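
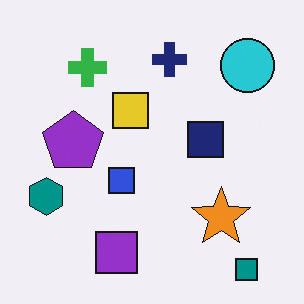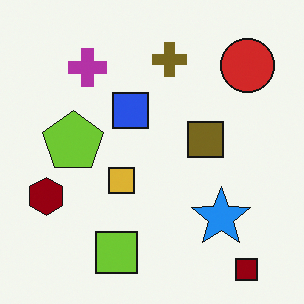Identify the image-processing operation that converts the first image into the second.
The image was hue-shifted through roughly half the color wheel.

Every shape's color has rotated by the same amount around the hue wheel — a uniform hue shift.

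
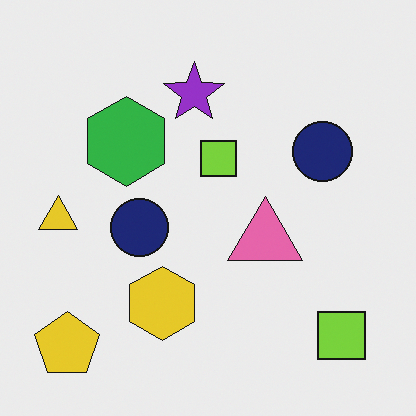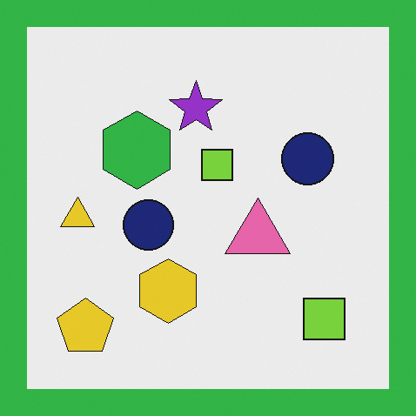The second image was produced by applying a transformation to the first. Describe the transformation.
Framed with a green border.

A solid green frame runs around the edge of the second image, with the content slightly shrunk inside it.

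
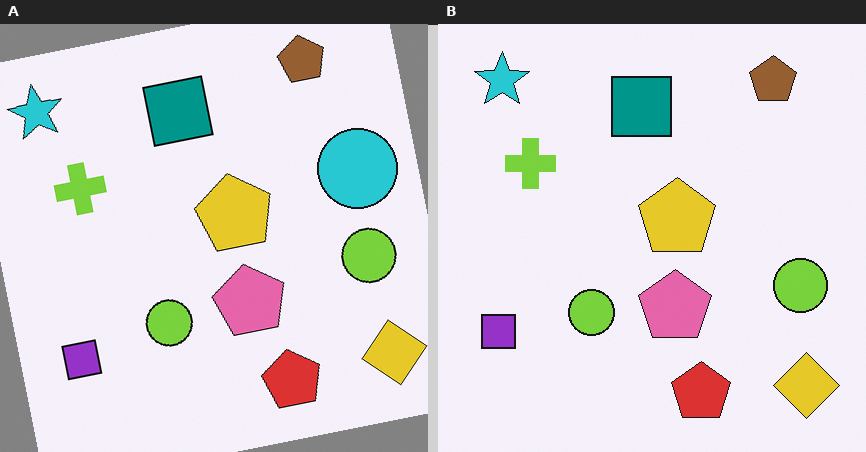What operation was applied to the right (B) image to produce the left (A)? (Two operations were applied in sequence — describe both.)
This is the original image rotated counter-clockwise by a slight angle, then overlaid with an additional cyan circle.

Every shape is tilted by the same angle and the image corners show triangular fill wedges — a whole-image rotation by a non-right angle. A cyan circle appears in the left (A) image that is absent from the right (B).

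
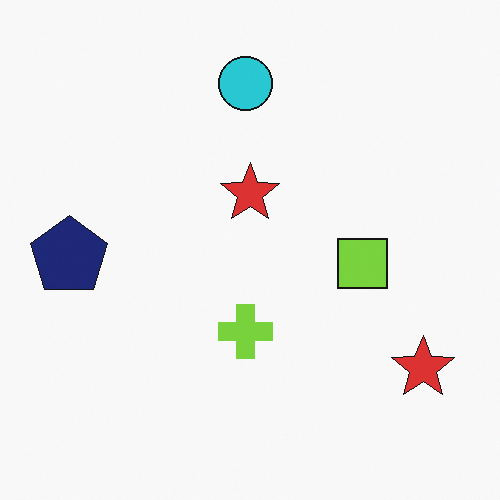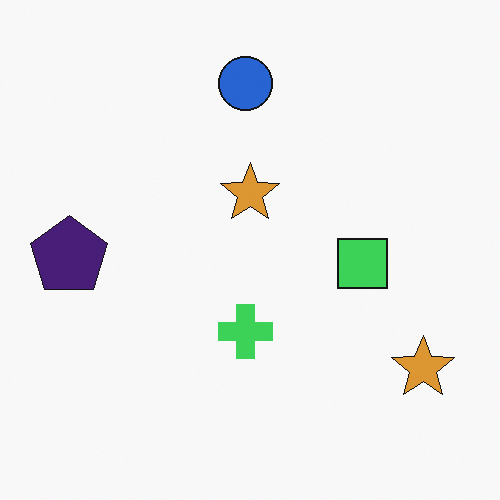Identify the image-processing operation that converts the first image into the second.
Hue-shifted by a small amount.

Every shape's color has rotated by the same amount around the hue wheel — a uniform hue shift.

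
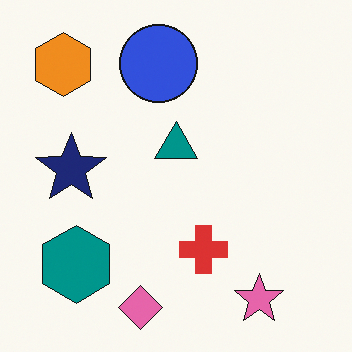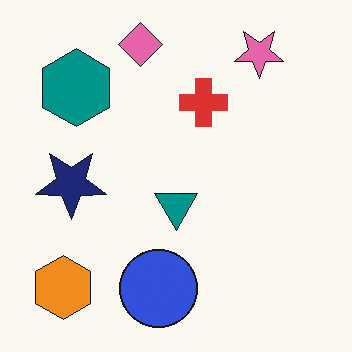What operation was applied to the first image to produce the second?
The transformation is: flipped vertically (top ↔ bottom).

The pink diamond is in the bottom of the first image and the top of the second — shapes on opposite sides of the horizontal midline have swapped in a mirror flip.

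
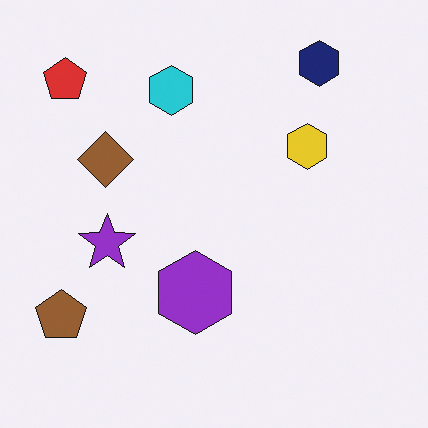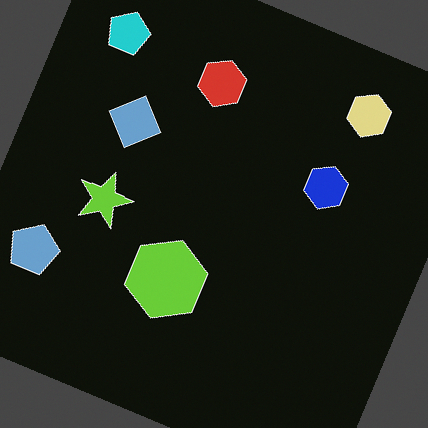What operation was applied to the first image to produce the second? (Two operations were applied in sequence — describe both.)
It was color-inverted (negative), then rotated clockwise by a moderate amount.

The light background has become dark and every shape's color is its complement — a photographic negative. Every shape is tilted by the same angle and the image corners show triangular fill wedges — a whole-image rotation by a non-right angle.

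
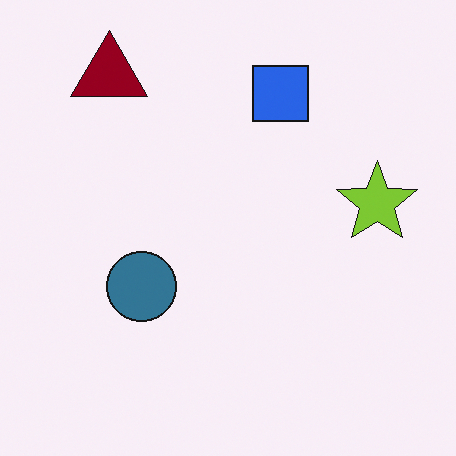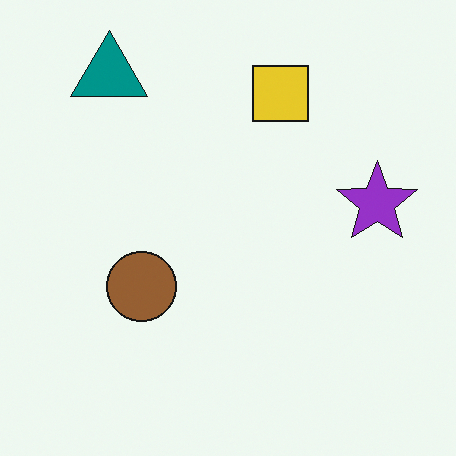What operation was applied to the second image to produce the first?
Hue-shifted by a large amount.

Every shape's color has rotated by the same amount around the hue wheel — a uniform hue shift.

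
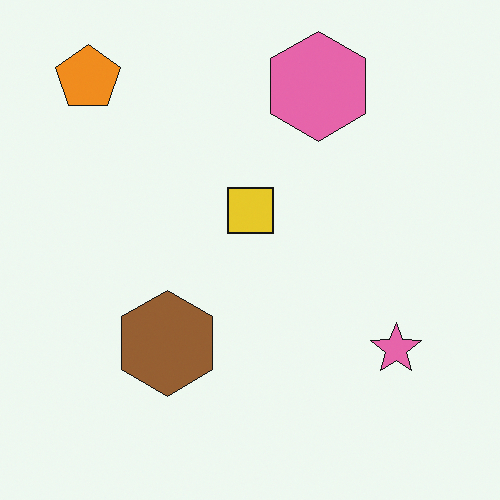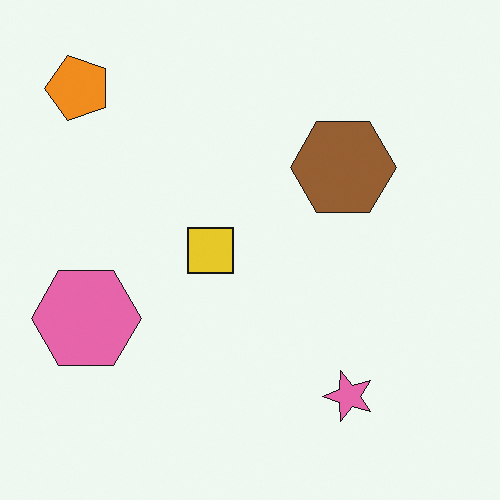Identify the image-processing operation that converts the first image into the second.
This is the original image transposed (reflected across the top-left ↔ bottom-right diagonal).

Shapes have swapped their row and column positions — what was in the top-right is now in the bottom-left — a diagonal reflection.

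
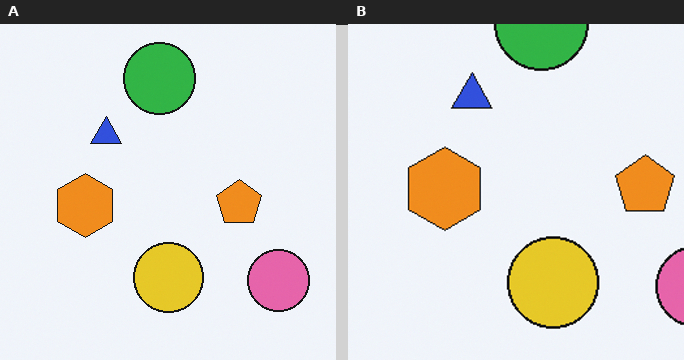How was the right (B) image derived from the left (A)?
The image was cropped slightly and scaled back up.

The visible shapes are larger and the field of view is narrower; shapes near the original edges may be partly or wholly outside the frame — a crop-and-rescale.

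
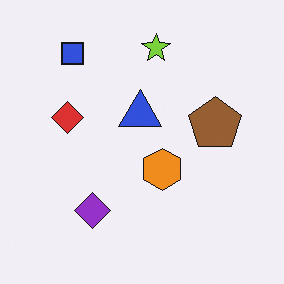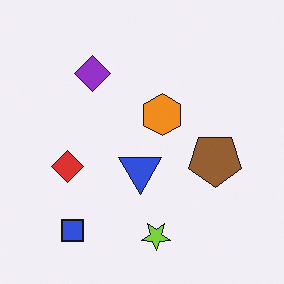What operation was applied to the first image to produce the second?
It was flipped vertically (top ↔ bottom).

The lime star is in the top of the first image and the bottom of the second — shapes on opposite sides of the horizontal midline have swapped in a mirror flip.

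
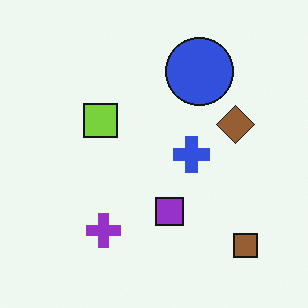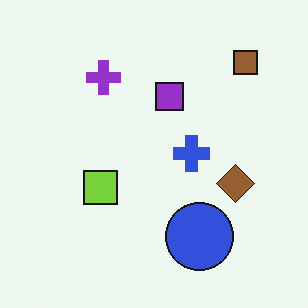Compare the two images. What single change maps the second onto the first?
Flipped vertically (top ↔ bottom).

The brown square is in the top-right of the second image and the bottom-right of the first — shapes on opposite sides of the horizontal midline have swapped in a mirror flip.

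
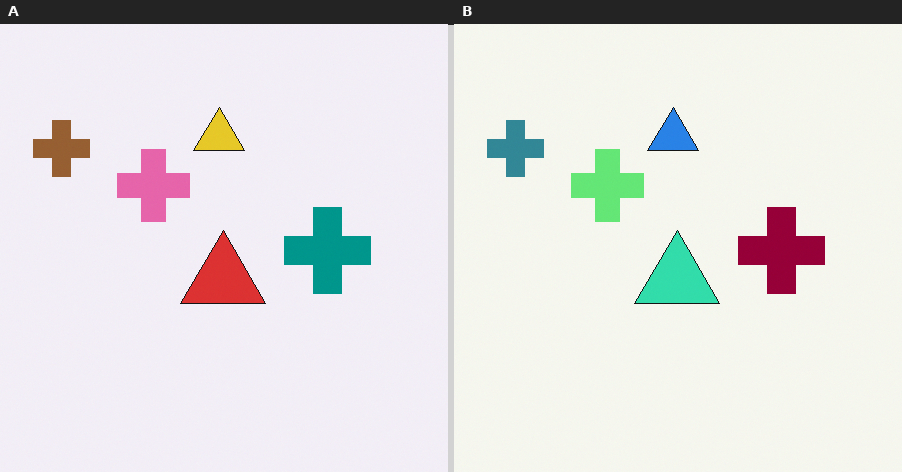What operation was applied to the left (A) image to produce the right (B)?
The transformation is: hue-shifted by a large amount.

Every shape's color has rotated by the same amount around the hue wheel — a uniform hue shift.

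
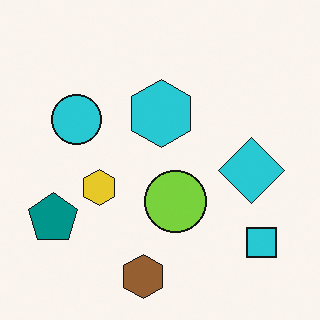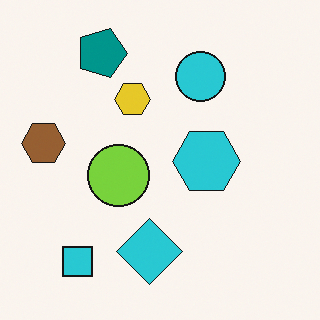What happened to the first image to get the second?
Rotated 90° clockwise.

The cyan square sits in the bottom-right of the first image and the bottom-left of the second — consistent with a whole-image 90° clockwise rotation.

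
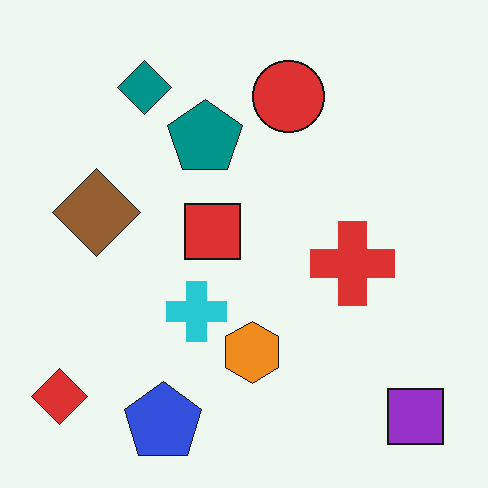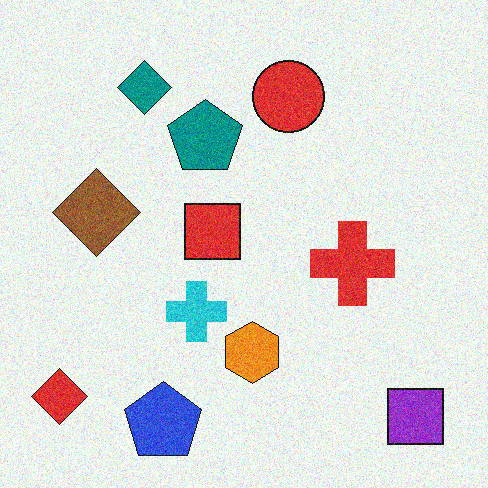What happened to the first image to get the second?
The second image is the first degraded with visible gaussian noise.

Random speckle covers the whole image, including the flat background.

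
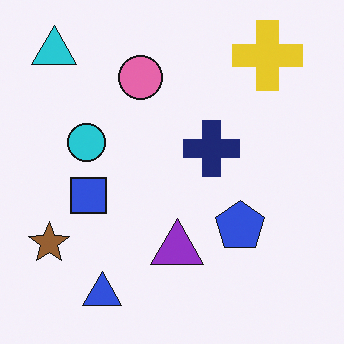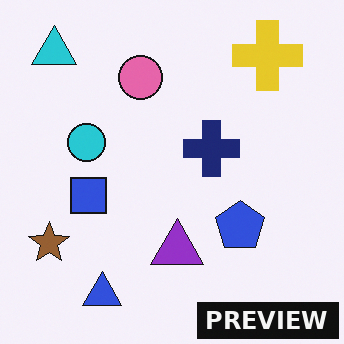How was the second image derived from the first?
The second image is the first watermarked with the text "PREVIEW" in the lower-right corner.

A dark label reading "PREVIEW" appears in the lower-right corner.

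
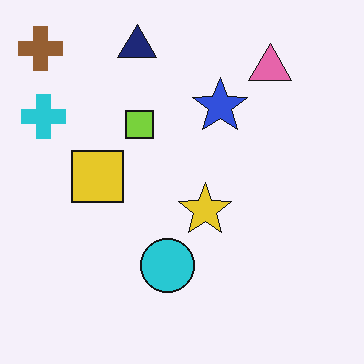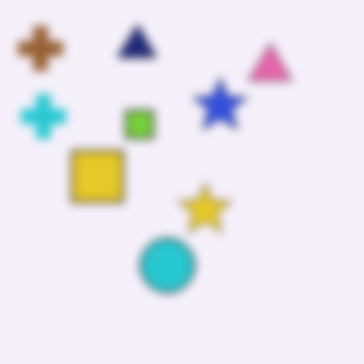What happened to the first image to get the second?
It was moderately blurred.

Shape edges and outlines are uniformly softened across the whole image.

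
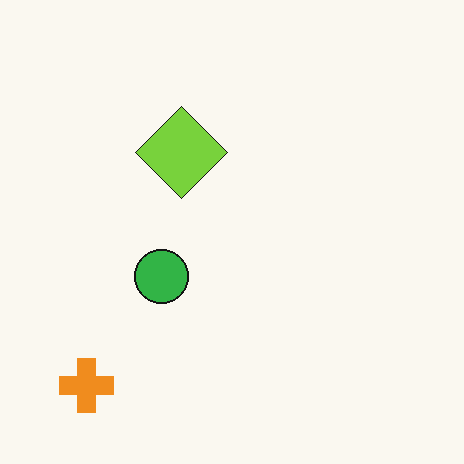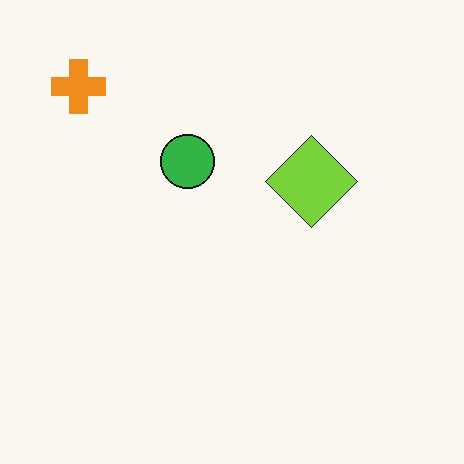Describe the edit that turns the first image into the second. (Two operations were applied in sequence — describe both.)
The image was JPEG-compressed with visible artifacts, then rotated 90° clockwise.

Blocky 8×8 compression artifacts appear around shape edges and the flat background shows ringing — characteristic JPEG degradation. The orange cross sits in the bottom-left of the first image and the top-left of the second — consistent with a whole-image 90° clockwise rotation.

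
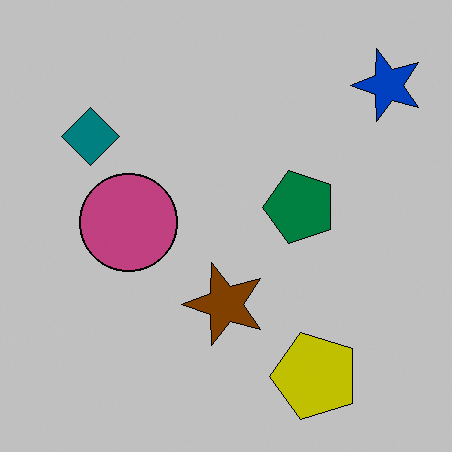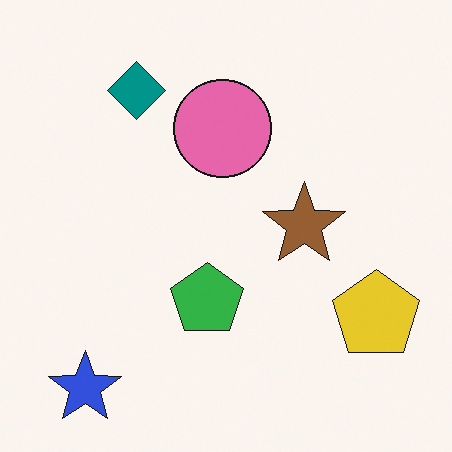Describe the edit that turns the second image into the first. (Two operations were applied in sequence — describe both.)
This is the original image heavily posterized to just a handful of flat colors, then transposed (reflected across the top-left ↔ bottom-right diagonal).

Each flat color has snapped to a coarser quantized level — most visibly, the near-white background has dropped to a flat grey. Shapes have swapped their row and column positions — what was in the top-right is now in the bottom-left — a diagonal reflection.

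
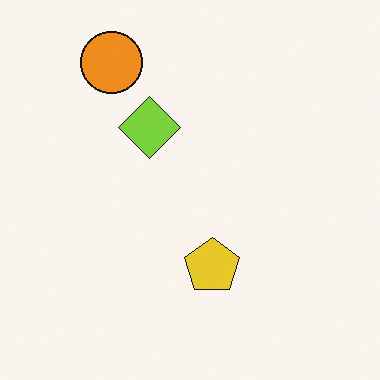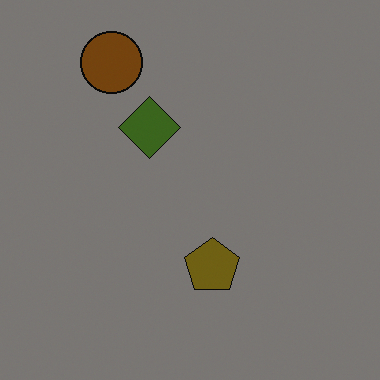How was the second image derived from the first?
It was substantially darkened.

Every pixel — background and shapes alike — is uniformly darkened.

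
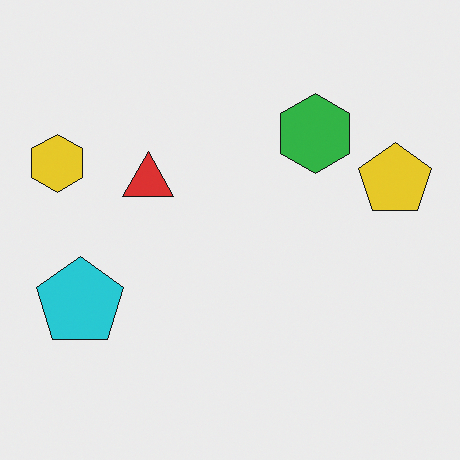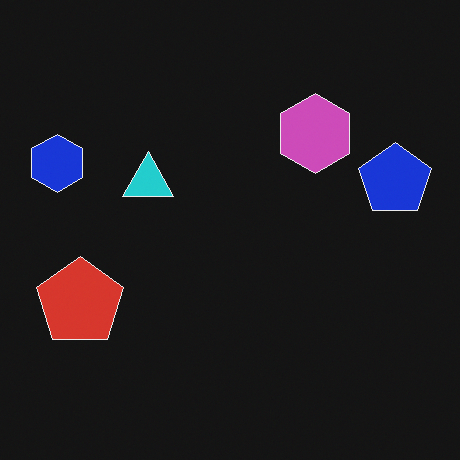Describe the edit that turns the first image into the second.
The second image is the first color-inverted (negative).

The light background has become dark and every shape's color is its complement — a photographic negative.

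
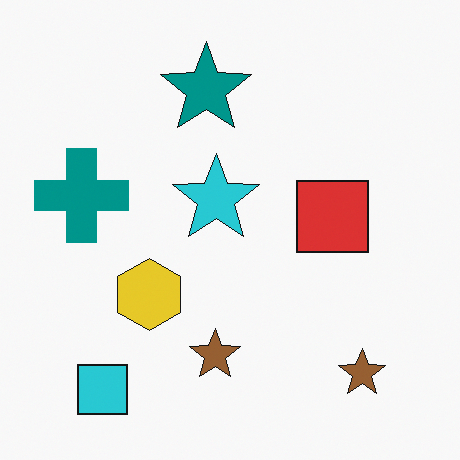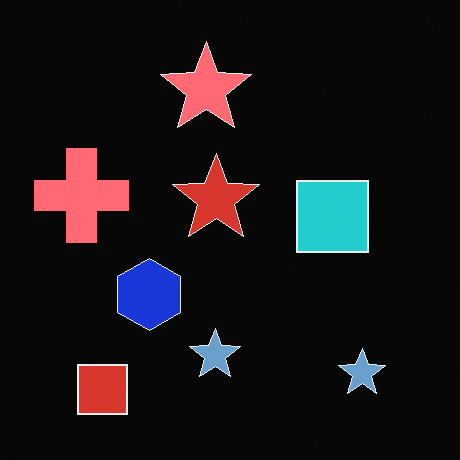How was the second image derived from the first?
The second image is the first color-inverted (negative).

The light background has become dark and every shape's color is its complement — a photographic negative.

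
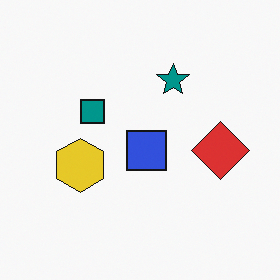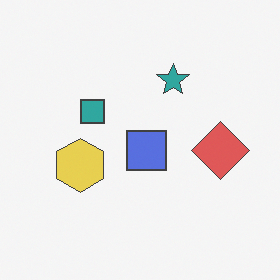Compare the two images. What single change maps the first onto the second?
It was given slightly reduced contrast.

Tones are pushed toward mid-grey across the whole image — a global contrast change.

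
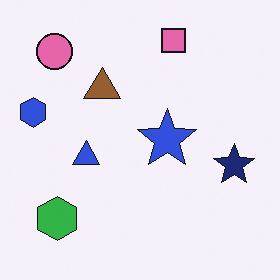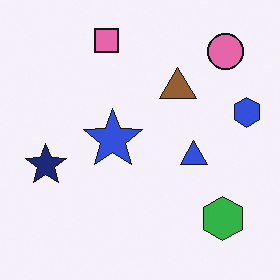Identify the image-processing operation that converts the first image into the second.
This is the original image flipped horizontally (left ↔ right).

The blue hexagon is in the left of the first image and the right of the second — shapes on opposite sides of the vertical midline have swapped in a mirror flip.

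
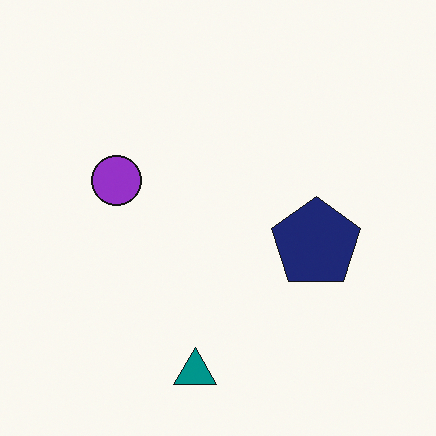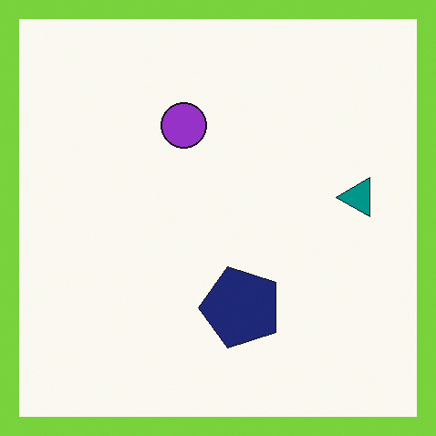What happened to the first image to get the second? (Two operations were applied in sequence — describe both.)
The image was transposed (reflected across the top-left ↔ bottom-right diagonal), then framed with a lime border.

Shapes have swapped their row and column positions — what was in the top-right is now in the bottom-left — a diagonal reflection. A solid lime frame runs around the edge of the second image, with the content slightly shrunk inside it.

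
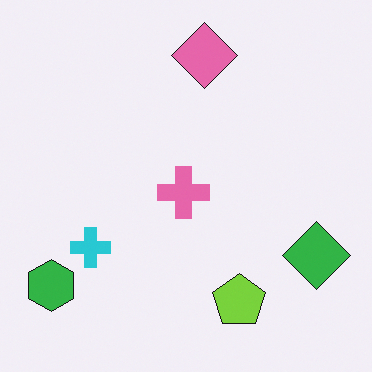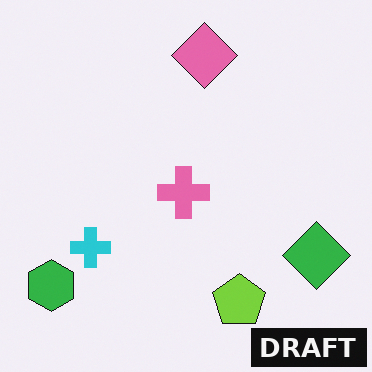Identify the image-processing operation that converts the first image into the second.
Watermarked with the text "DRAFT" in the lower-right corner.

A dark label reading "DRAFT" appears in the lower-right corner.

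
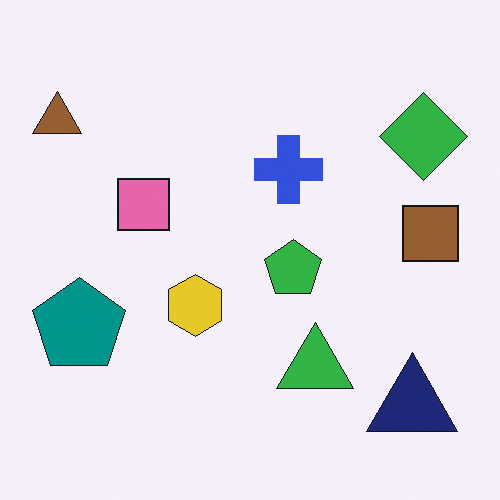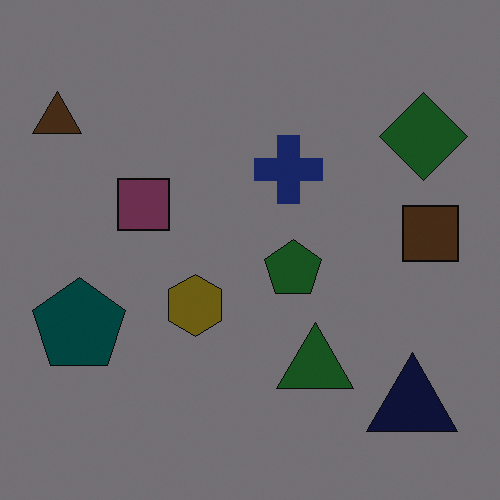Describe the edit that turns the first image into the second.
The transformation is: substantially darkened.

Every pixel — background and shapes alike — is uniformly darkened.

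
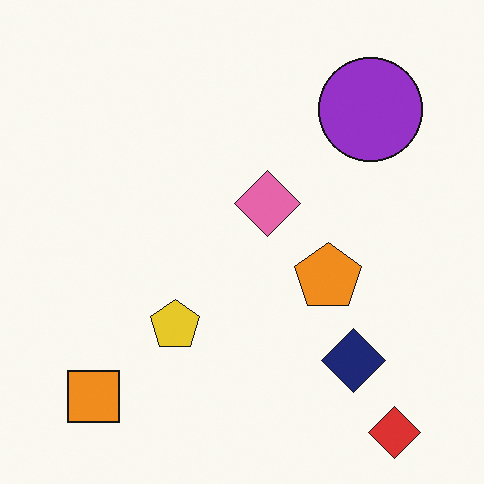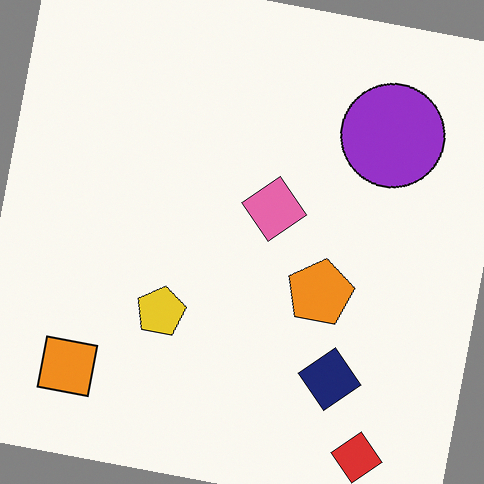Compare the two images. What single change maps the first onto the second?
Rotated clockwise by a slight angle.

Every shape is tilted by the same angle and the image corners show triangular fill wedges — a whole-image rotation by a non-right angle.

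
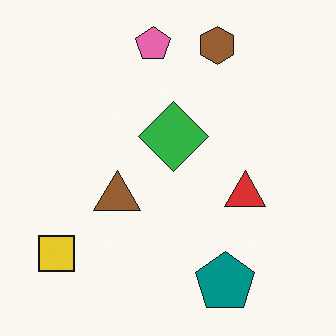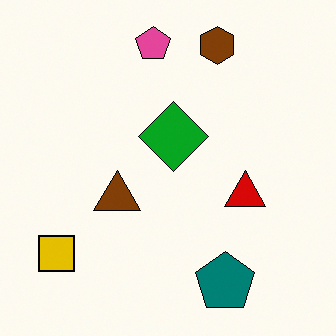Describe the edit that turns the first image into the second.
This is the original image given slightly increased contrast.

Tones are pushed away from mid-grey across the whole image — a global contrast change.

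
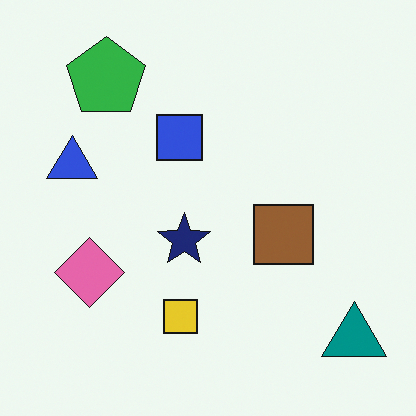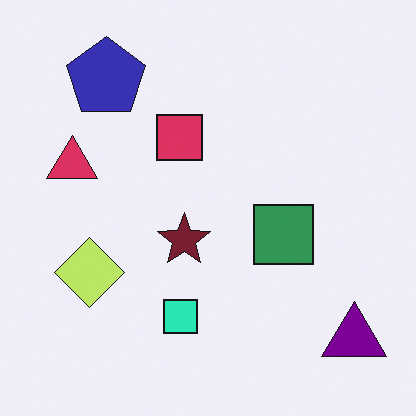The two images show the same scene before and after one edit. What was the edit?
Hue-shifted through roughly a third of the color wheel.

Every shape's color has rotated by the same amount around the hue wheel — a uniform hue shift.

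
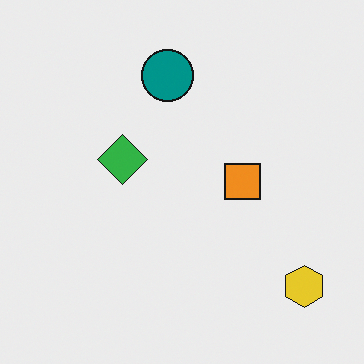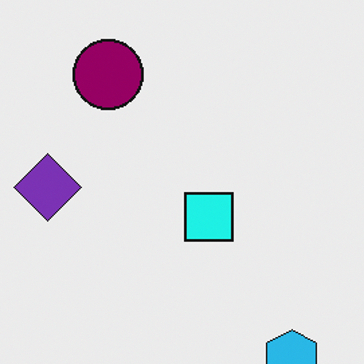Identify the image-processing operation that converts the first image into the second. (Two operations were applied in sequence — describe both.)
The image was cropped to a modestly smaller region and rescaled, then hue-shifted noticeably.

The visible shapes are larger and the field of view is narrower; shapes near the original edges may be partly or wholly outside the frame — a crop-and-rescale. Every shape's color has rotated by the same amount around the hue wheel — a uniform hue shift.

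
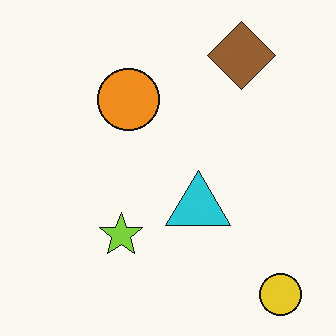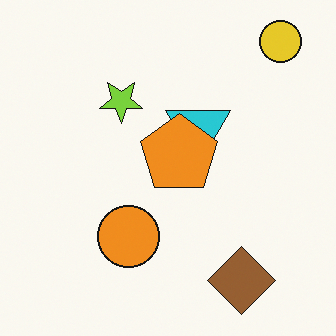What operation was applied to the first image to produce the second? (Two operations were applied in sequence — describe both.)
This is the original image flipped vertically (top ↔ bottom), then overlaid with an additional orange pentagon.

The yellow circle is in the bottom-right of the first image and the top-right of the second — shapes on opposite sides of the horizontal midline have swapped in a mirror flip. An orange pentagon appears in the second image that is absent from the first.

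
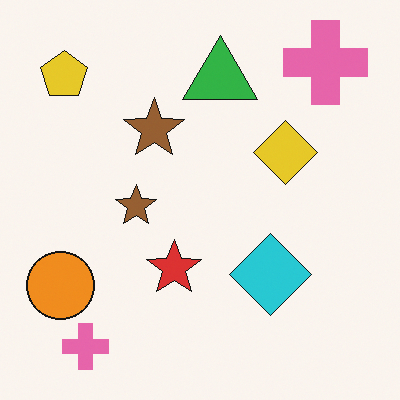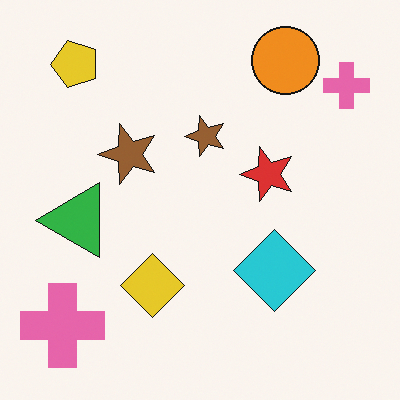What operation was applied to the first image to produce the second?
This is the original image transposed (reflected across the top-left ↔ bottom-right diagonal).

Shapes have swapped their row and column positions — what was in the top-right is now in the bottom-left — a diagonal reflection.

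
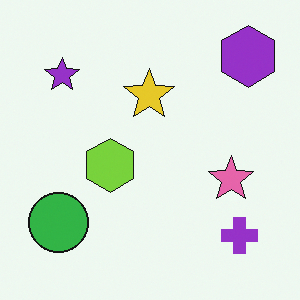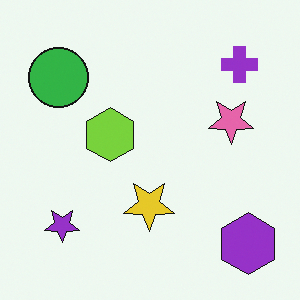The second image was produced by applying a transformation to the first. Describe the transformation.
The second image is the first flipped vertically (top ↔ bottom).

The purple hexagon is in the top-right of the first image and the bottom-right of the second — shapes on opposite sides of the horizontal midline have swapped in a mirror flip.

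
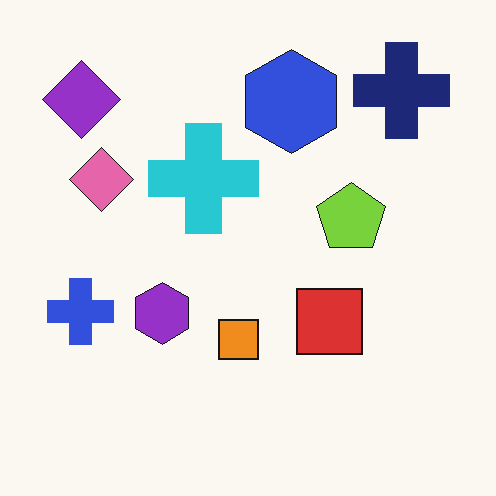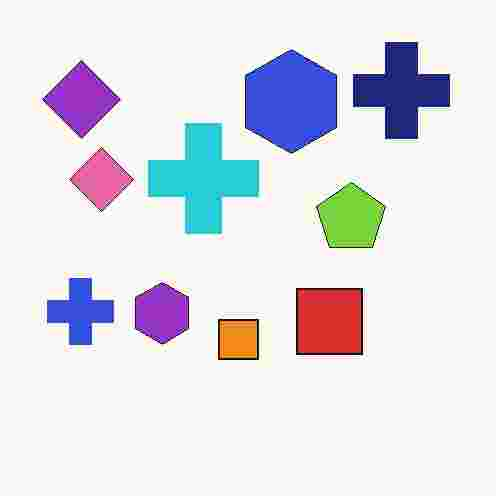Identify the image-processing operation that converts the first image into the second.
The image was degraded with heavy JPEG compression.

Blocky 8×8 compression artifacts appear around shape edges and the flat background shows ringing — characteristic JPEG degradation.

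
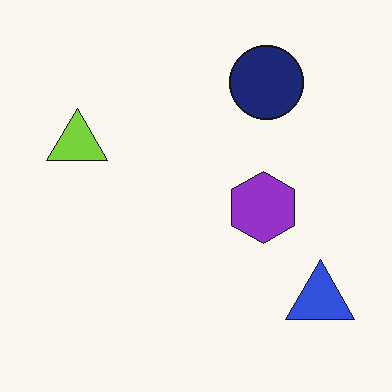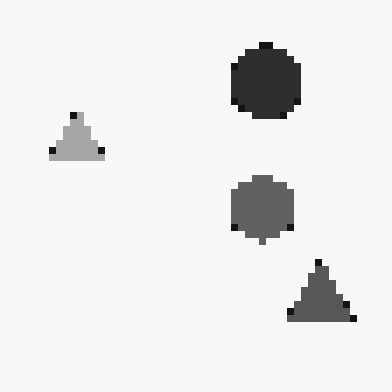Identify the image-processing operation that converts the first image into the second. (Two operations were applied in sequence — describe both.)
The image was moderately pixelated, then converted to grayscale.

Shapes are reduced to large square blocks; fine edges and outlines are lost — a downscale-then-upscale (mosaic) effect. All color is removed — every shape is now a shade of grey.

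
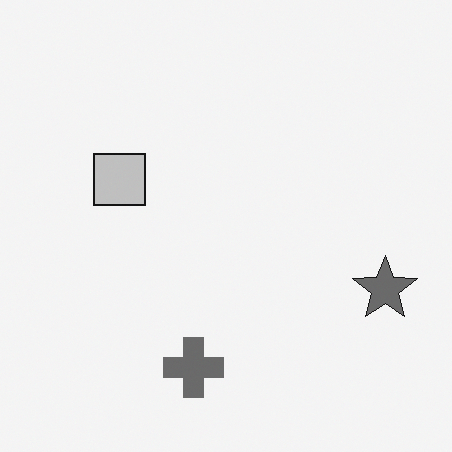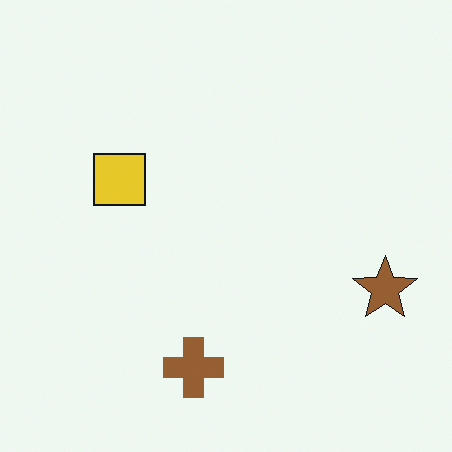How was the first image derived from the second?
The transformation is: converted to grayscale.

All color is removed — every shape is now a shade of grey.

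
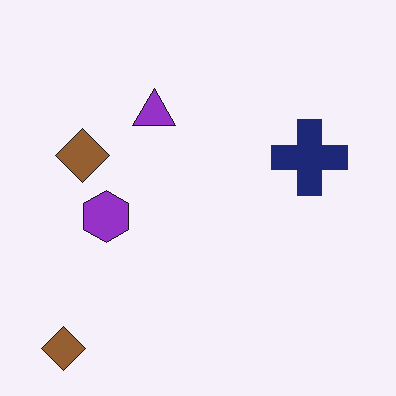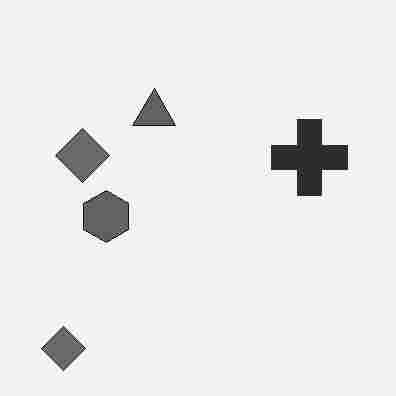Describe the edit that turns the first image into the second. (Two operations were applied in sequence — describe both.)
The image was converted to grayscale, then degraded with heavy JPEG compression.

All color is removed — every shape is now a shade of grey. Blocky 8×8 compression artifacts appear around shape edges and the flat background shows ringing — characteristic JPEG degradation.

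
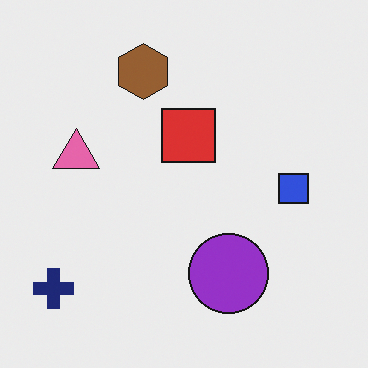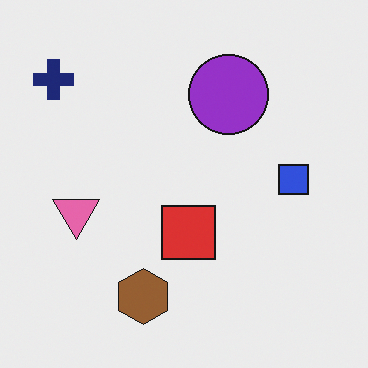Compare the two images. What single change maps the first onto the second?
It was flipped vertically (top ↔ bottom).

The brown hexagon is in the top of the first image and the bottom of the second — shapes on opposite sides of the horizontal midline have swapped in a mirror flip.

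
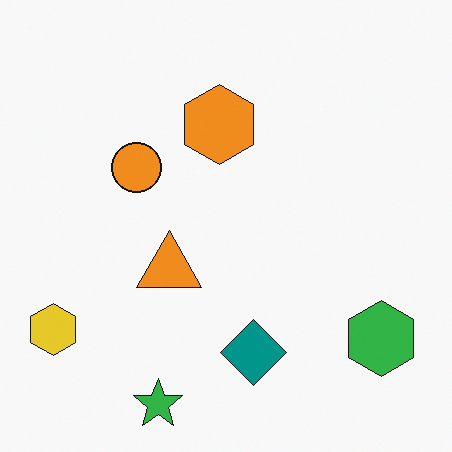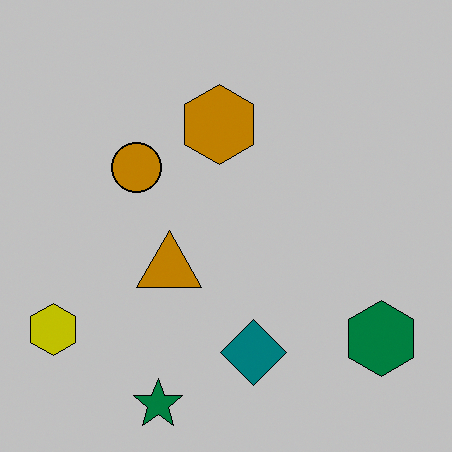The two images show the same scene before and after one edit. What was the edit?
It was heavily posterized to just a handful of flat colors.

Each flat color has snapped to a coarser quantized level — most visibly, the near-white background has dropped to a flat grey.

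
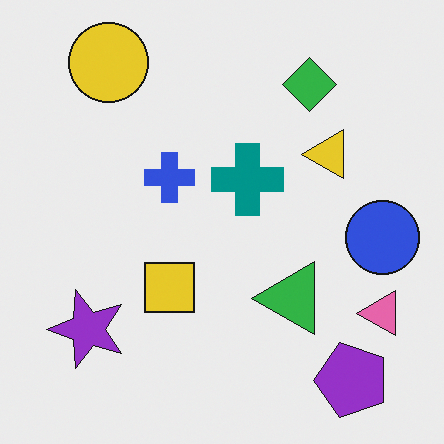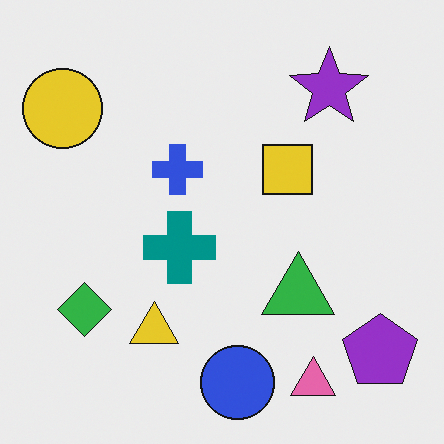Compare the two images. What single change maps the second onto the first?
The first image is the second transposed (reflected across the top-left ↔ bottom-right diagonal).

Shapes have swapped their row and column positions — what was in the top-right is now in the bottom-left — a diagonal reflection.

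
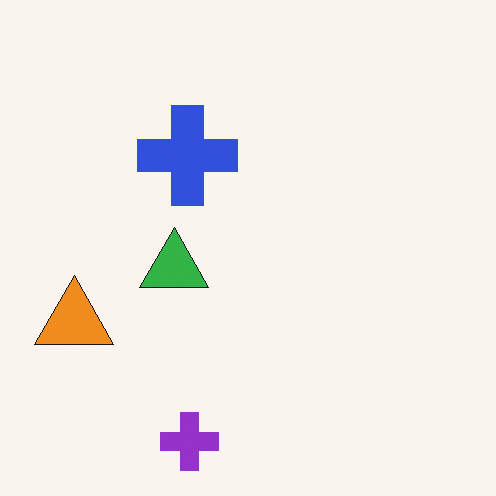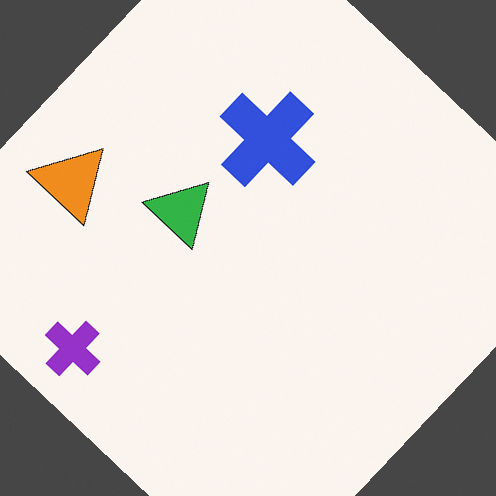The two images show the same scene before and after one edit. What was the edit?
The transformation is: rotated clockwise by a large amount — several tens of degrees.

Every shape is tilted by the same angle and the image corners show triangular fill wedges — a whole-image rotation by a non-right angle.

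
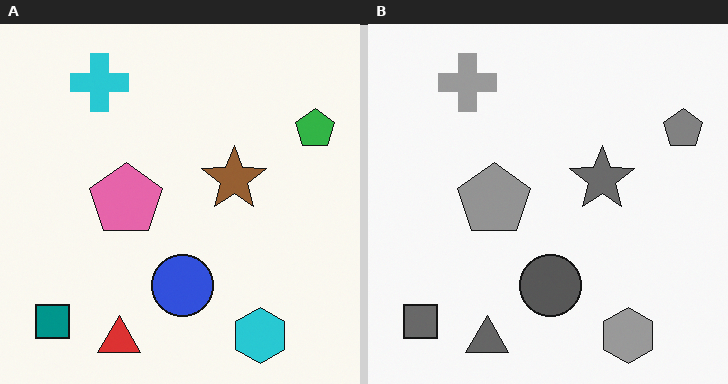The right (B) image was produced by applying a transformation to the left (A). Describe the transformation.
The image was converted to grayscale.

All color is removed — every shape is now a shade of grey.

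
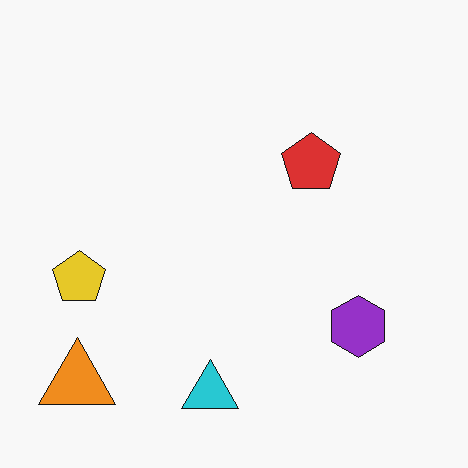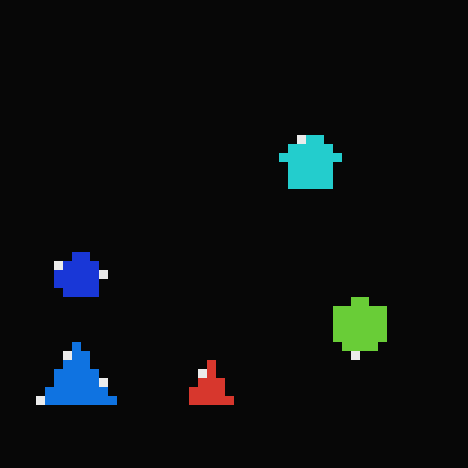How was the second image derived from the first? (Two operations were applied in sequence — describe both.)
Color-inverted (negative), then heavily pixelated into large blocks.

The light background has become dark and every shape's color is its complement — a photographic negative. Shapes are reduced to large square blocks; fine edges and outlines are lost — a downscale-then-upscale (mosaic) effect.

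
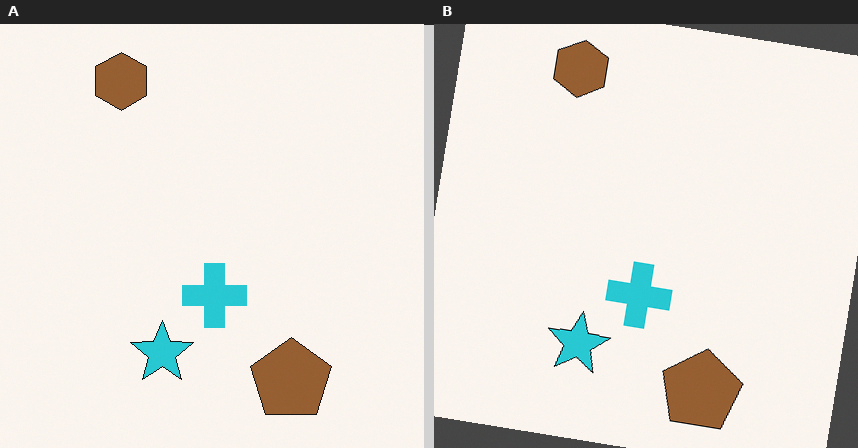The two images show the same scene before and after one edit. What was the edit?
The image was rotated clockwise by a small amount.

Every shape is tilted by the same angle and the image corners show triangular fill wedges — a whole-image rotation by a non-right angle.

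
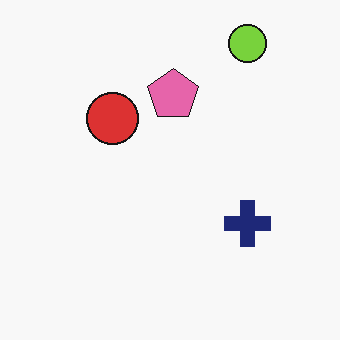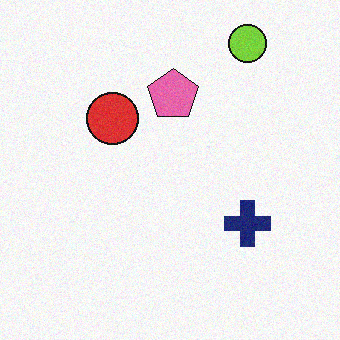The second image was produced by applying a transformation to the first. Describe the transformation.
The second image is the first degraded with a light layer of grain.

Random speckle covers the whole image, including the flat background.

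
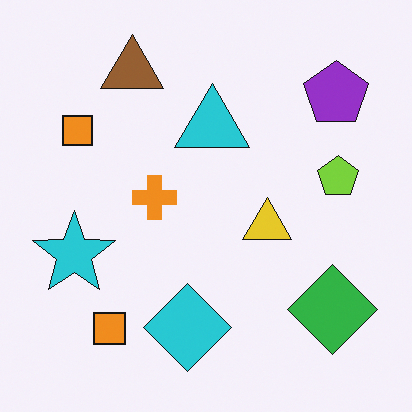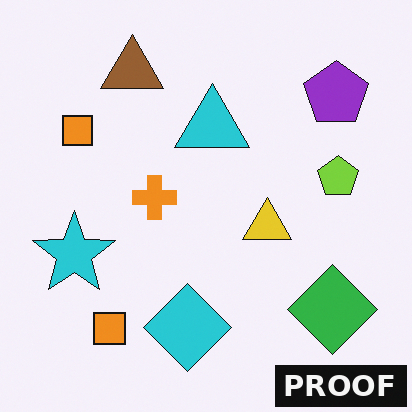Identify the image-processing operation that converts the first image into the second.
The second image is the first watermarked with the text "PROOF" in the lower-right corner.

A dark label reading "PROOF" appears in the lower-right corner.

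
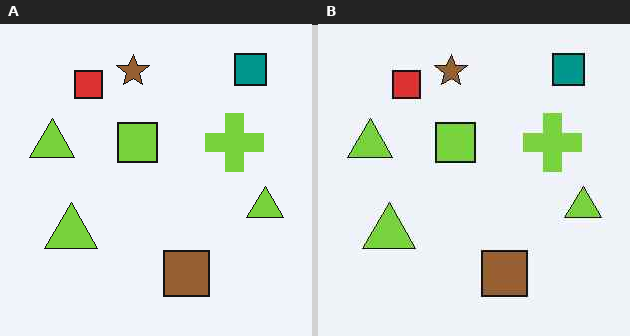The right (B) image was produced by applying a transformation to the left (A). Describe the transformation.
It was given moderate JPEG compression.

Blocky 8×8 compression artifacts appear around shape edges and the flat background shows ringing — characteristic JPEG degradation.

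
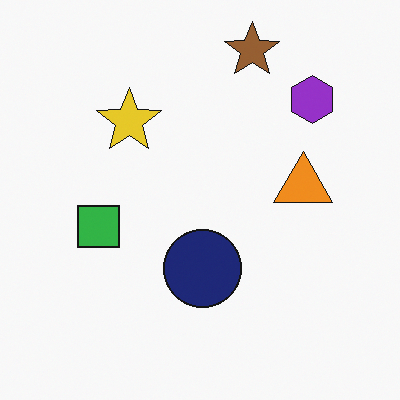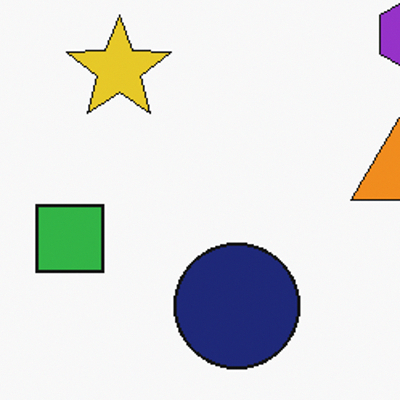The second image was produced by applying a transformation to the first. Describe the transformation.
This is the original image cropped to a modestly smaller region and rescaled.

The visible shapes are larger and the field of view is narrower; shapes near the original edges may be partly or wholly outside the frame — a crop-and-rescale.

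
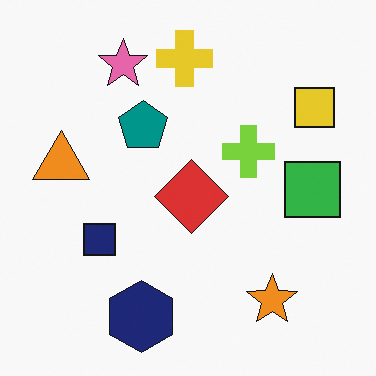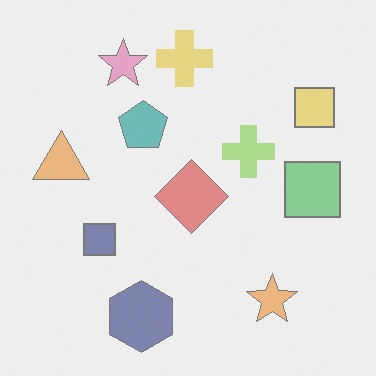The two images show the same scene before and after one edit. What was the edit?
This is the original image given much lower contrast.

Tones are pushed toward mid-grey across the whole image — a global contrast change.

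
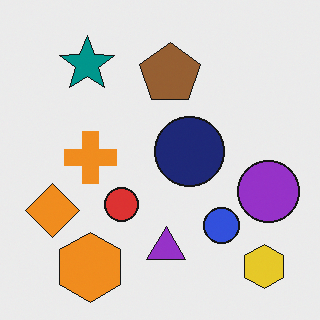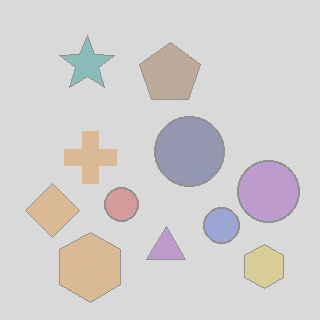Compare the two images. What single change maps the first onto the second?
Given much lower contrast.

Tones are pushed toward mid-grey across the whole image — a global contrast change.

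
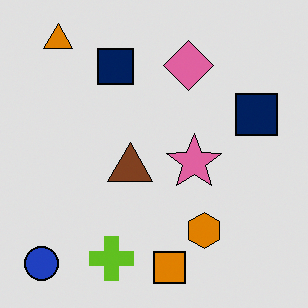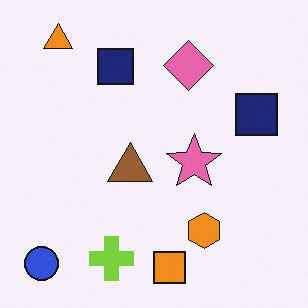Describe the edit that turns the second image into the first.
The transformation is: moderately posterized.

Each flat color has snapped to a coarser quantized level — most visibly, the near-white background has dropped to a flat grey.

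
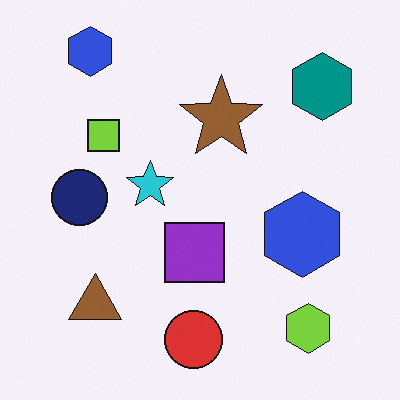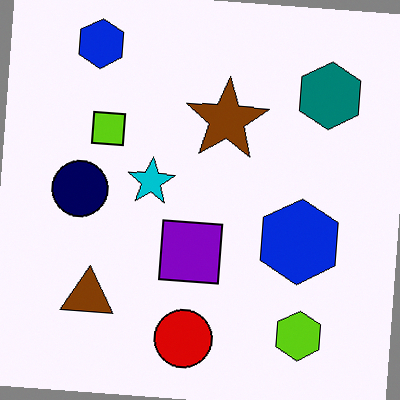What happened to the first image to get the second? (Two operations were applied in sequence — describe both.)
The image was given slightly increased contrast, then rotated clockwise by a few degrees.

Tones are pushed away from mid-grey across the whole image — a global contrast change. Every shape is tilted by the same angle and the image corners show triangular fill wedges — a whole-image rotation by a non-right angle.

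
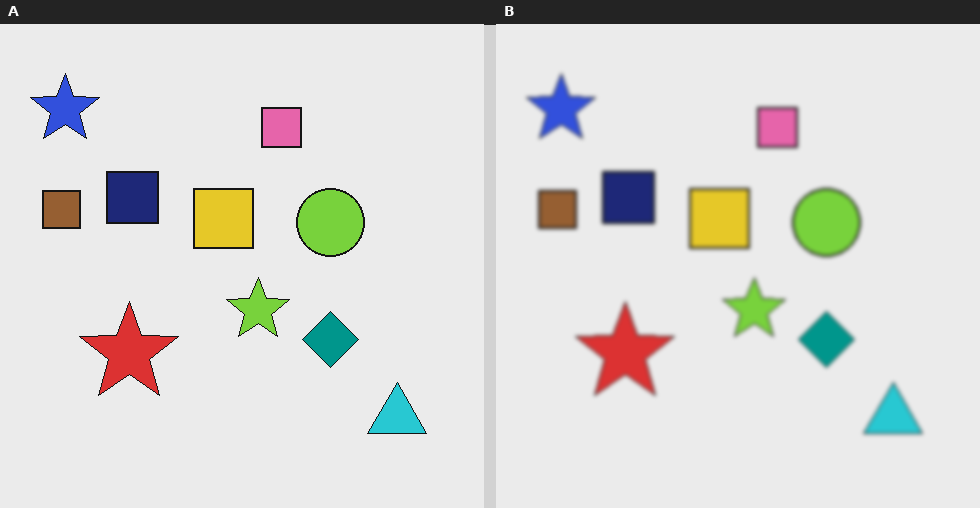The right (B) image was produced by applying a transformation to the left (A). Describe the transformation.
The right (B) image is the left (A) given a subtle gaussian blur.

Shape edges and outlines are uniformly softened across the whole image.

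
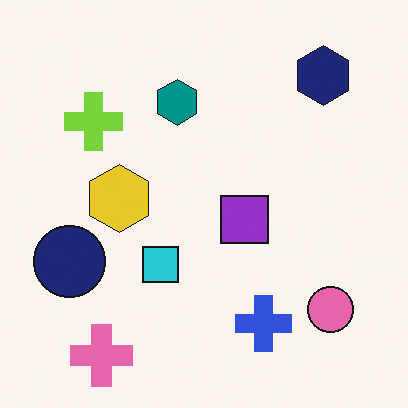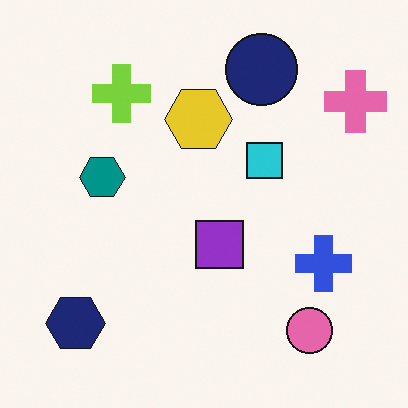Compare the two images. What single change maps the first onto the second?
The image was transposed (reflected across the top-left ↔ bottom-right diagonal).

Shapes have swapped their row and column positions — what was in the top-right is now in the bottom-left — a diagonal reflection.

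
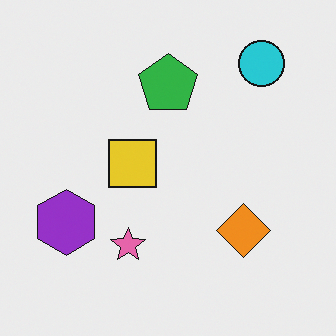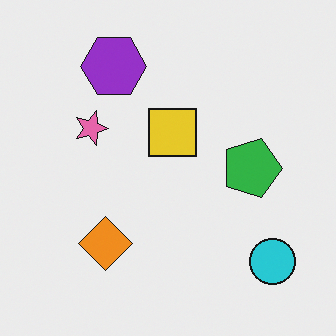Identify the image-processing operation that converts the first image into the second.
The second image is the first rotated 90° clockwise.

The cyan circle sits in the top-right of the first image and the bottom-right of the second — consistent with a whole-image 90° clockwise rotation.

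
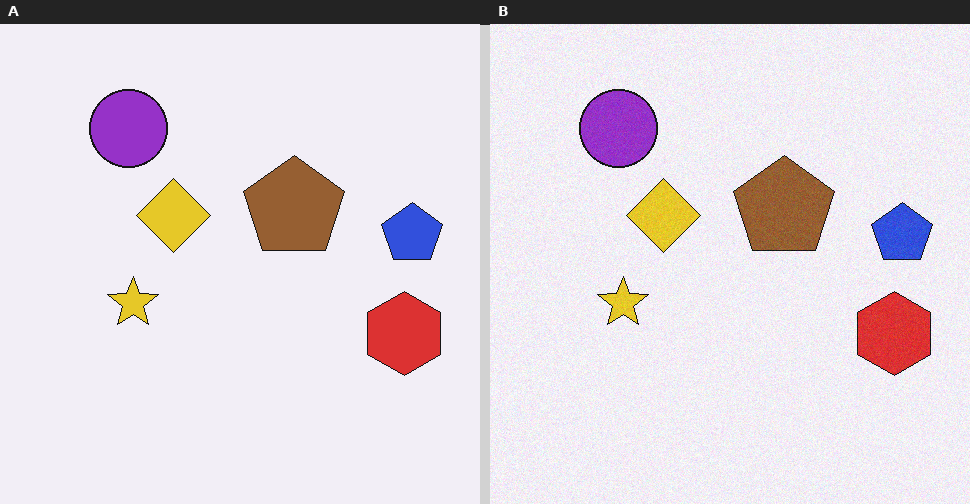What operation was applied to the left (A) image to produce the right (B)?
It was degraded with subtle gaussian noise.

Random speckle covers the whole image, including the flat background.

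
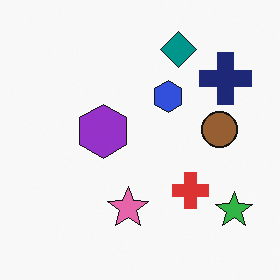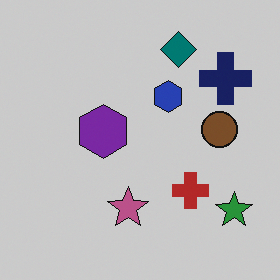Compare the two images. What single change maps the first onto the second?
The image was slightly darkened.

Every pixel — background and shapes alike — is uniformly darkened.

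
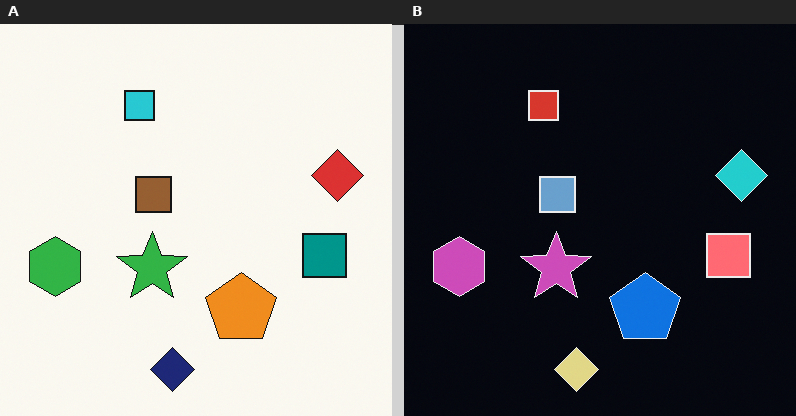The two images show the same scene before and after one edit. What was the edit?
The image was color-inverted (negative).

The light background has become dark and every shape's color is its complement — a photographic negative.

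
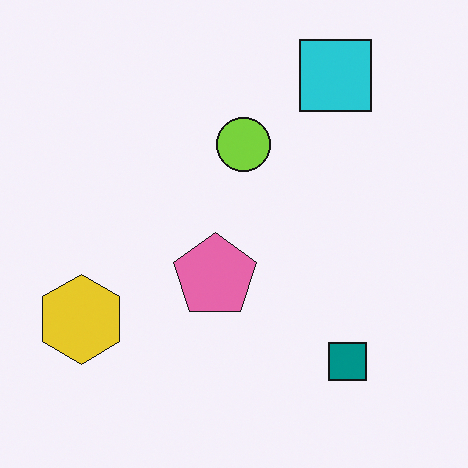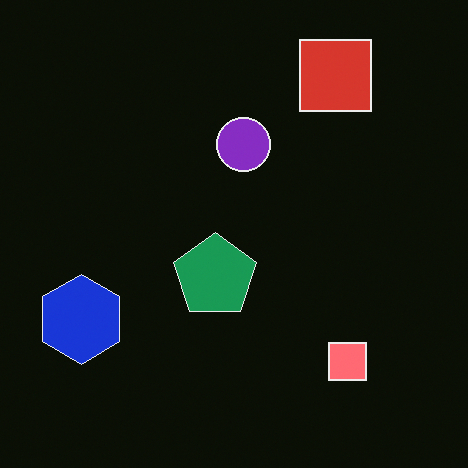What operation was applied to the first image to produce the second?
The transformation is: color-inverted (negative).

The light background has become dark and every shape's color is its complement — a photographic negative.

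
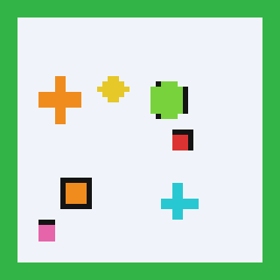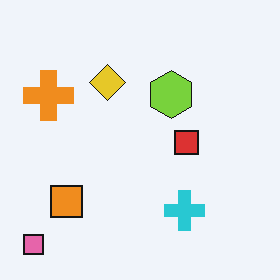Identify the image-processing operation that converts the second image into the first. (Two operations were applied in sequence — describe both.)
This is the original image moderately pixelated, then framed with a green border.

Shapes are reduced to large square blocks; fine edges and outlines are lost — a downscale-then-upscale (mosaic) effect. A solid green frame runs around the edge of the first image, with the content slightly shrunk inside it.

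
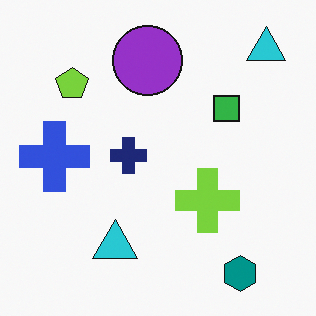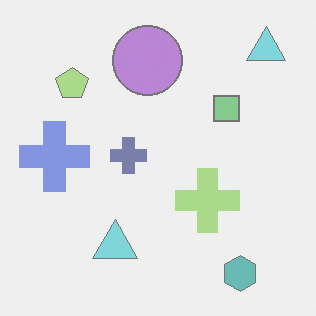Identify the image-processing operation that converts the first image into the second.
The image was washed out (contrast reduced).

Tones are pushed toward mid-grey across the whole image — a global contrast change.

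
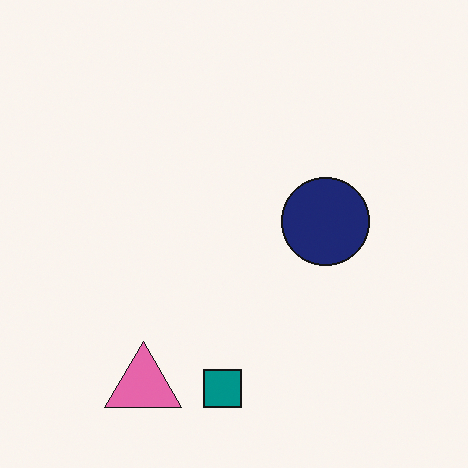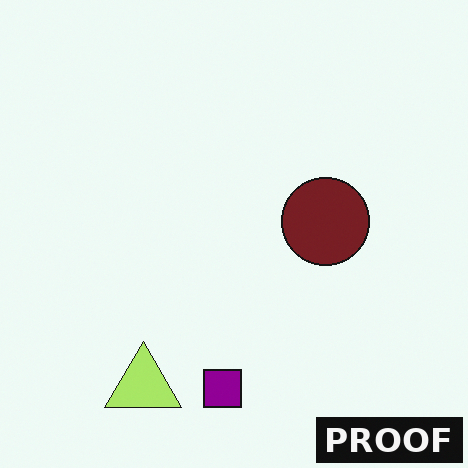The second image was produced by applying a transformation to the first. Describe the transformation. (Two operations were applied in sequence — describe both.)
The second image is the first hue-shifted by a moderate amount, then watermarked with the text "PROOF" in the lower-right corner.

Every shape's color has rotated by the same amount around the hue wheel — a uniform hue shift. A dark label reading "PROOF" appears in the lower-right corner.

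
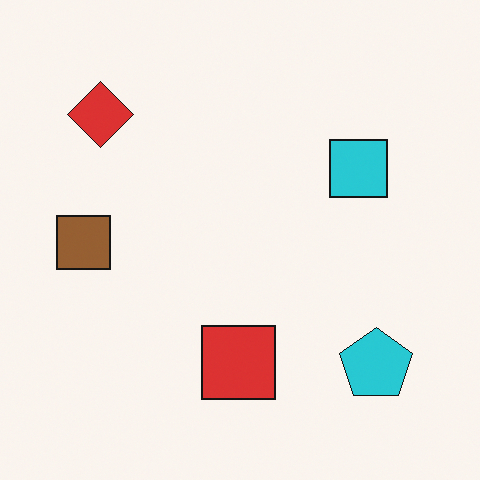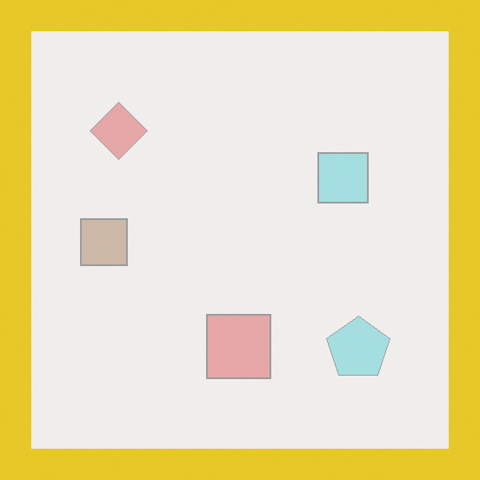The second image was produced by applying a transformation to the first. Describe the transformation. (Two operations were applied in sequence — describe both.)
The image was washed out (contrast reduced), then framed with a yellow border.

Tones are pushed toward mid-grey across the whole image — a global contrast change. A solid yellow frame runs around the edge of the second image, with the content slightly shrunk inside it.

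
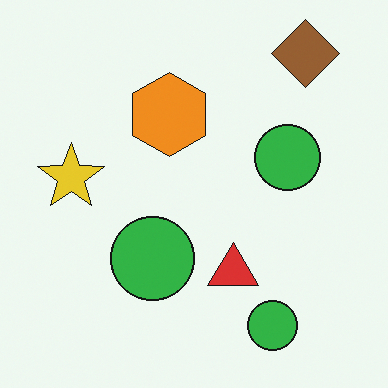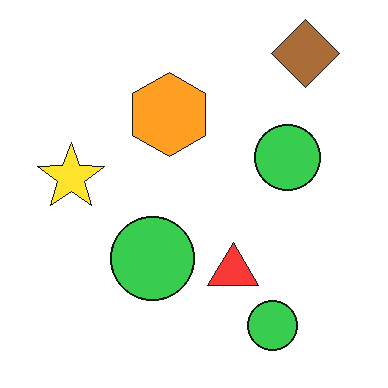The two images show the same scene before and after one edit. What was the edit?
The image was slightly brightened.

Every pixel — background and shapes alike — is uniformly brightened.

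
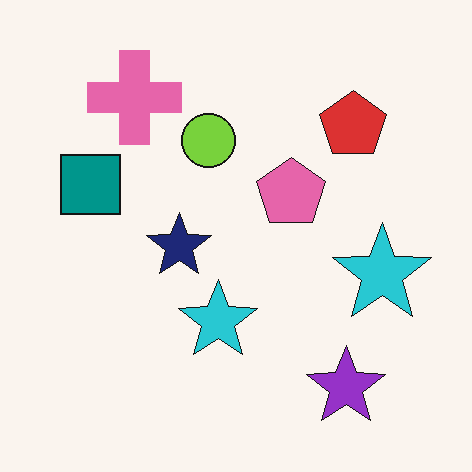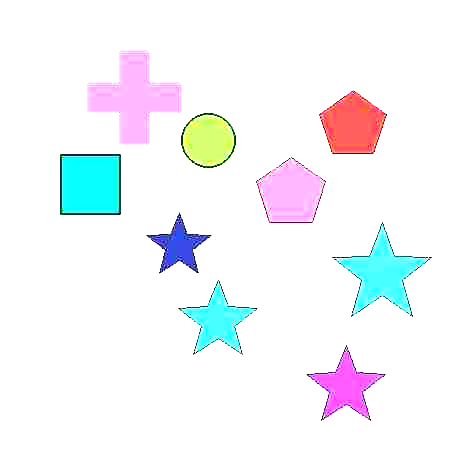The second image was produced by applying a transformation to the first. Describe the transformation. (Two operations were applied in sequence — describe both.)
The image was degraded with heavy JPEG compression, then noticeably brightened.

Blocky 8×8 compression artifacts appear around shape edges and the flat background shows ringing — characteristic JPEG degradation. Every pixel — background and shapes alike — is uniformly brightened.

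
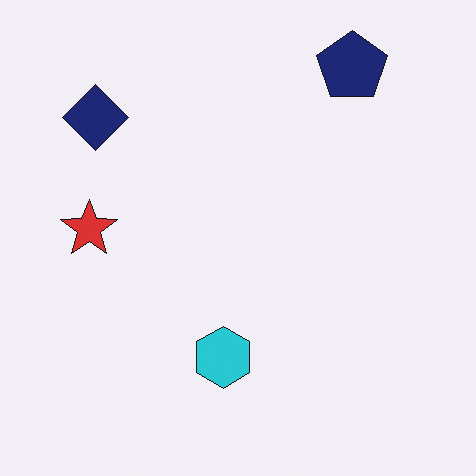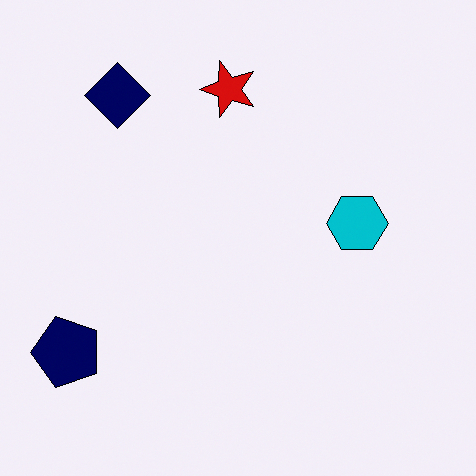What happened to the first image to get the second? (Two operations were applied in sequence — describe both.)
Given slightly increased contrast, then transposed (reflected across the top-left ↔ bottom-right diagonal).

Tones are pushed away from mid-grey across the whole image — a global contrast change. Shapes have swapped their row and column positions — what was in the top-right is now in the bottom-left — a diagonal reflection.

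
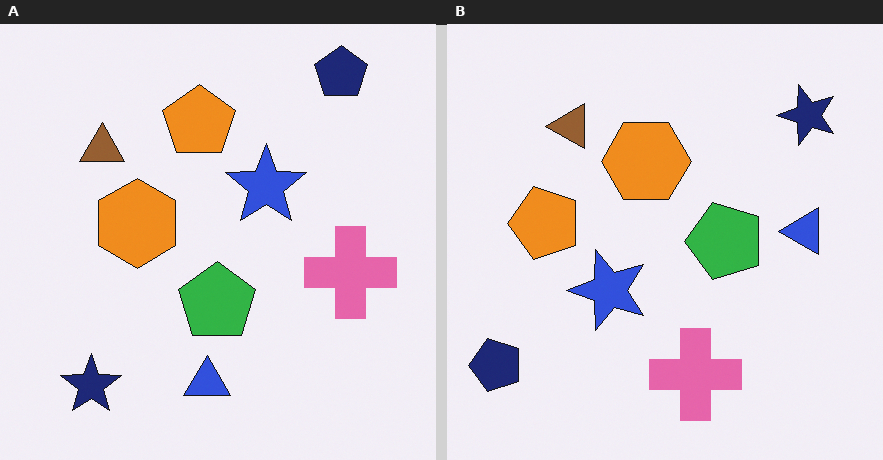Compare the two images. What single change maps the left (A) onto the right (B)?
The image was transposed (reflected across the top-left ↔ bottom-right diagonal).

Shapes have swapped their row and column positions — what was in the top-right is now in the bottom-left — a diagonal reflection.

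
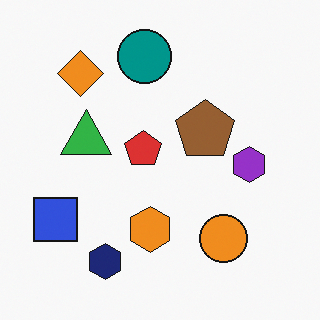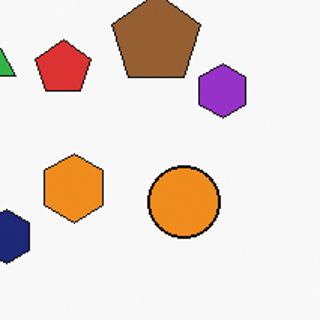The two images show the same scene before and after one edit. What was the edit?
The image was cropped slightly and scaled back up.

The visible shapes are larger and the field of view is narrower; shapes near the original edges may be partly or wholly outside the frame — a crop-and-rescale.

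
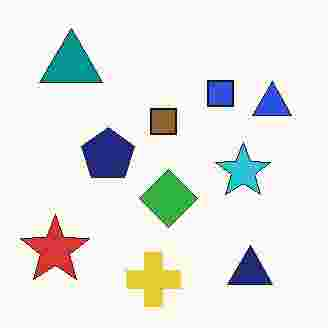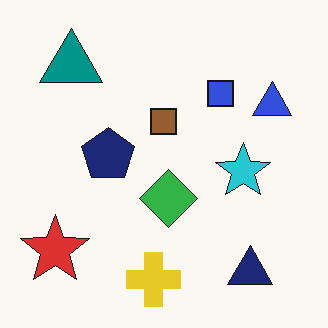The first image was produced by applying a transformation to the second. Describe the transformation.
The transformation is: degraded with heavy JPEG compression.

Blocky 8×8 compression artifacts appear around shape edges and the flat background shows ringing — characteristic JPEG degradation.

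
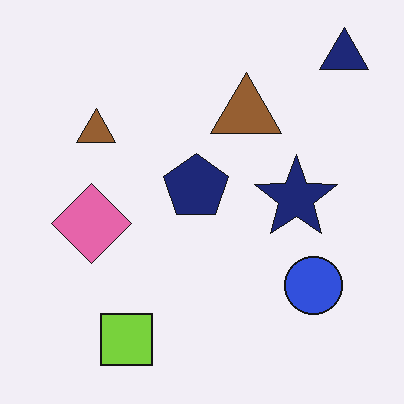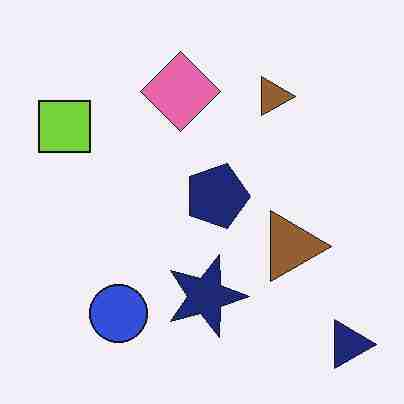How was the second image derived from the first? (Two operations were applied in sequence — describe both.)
This is the original image rotated 90° clockwise, then heavily JPEG-compressed with obvious blocking artifacts.

The navy triangle sits in the top-right of the first image and the bottom-right of the second — consistent with a whole-image 90° clockwise rotation. Blocky 8×8 compression artifacts appear around shape edges and the flat background shows ringing — characteristic JPEG degradation.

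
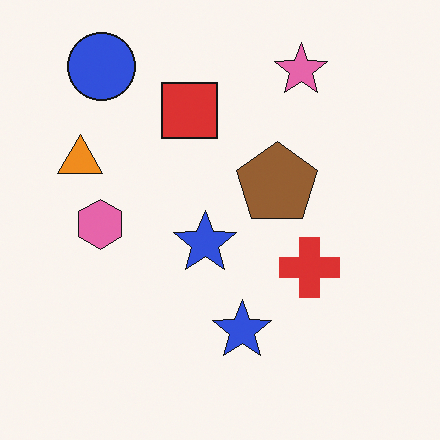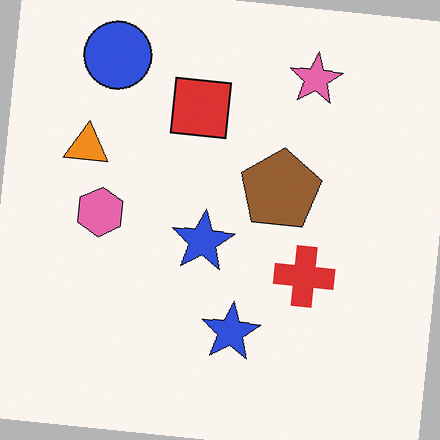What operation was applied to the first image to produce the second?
It was rotated clockwise by a few degrees.

Every shape is tilted by the same angle and the image corners show triangular fill wedges — a whole-image rotation by a non-right angle.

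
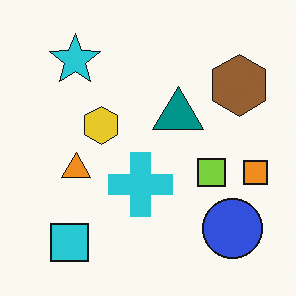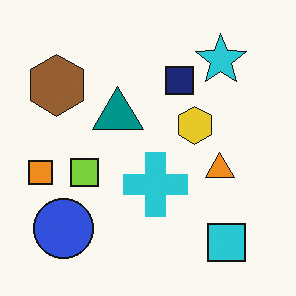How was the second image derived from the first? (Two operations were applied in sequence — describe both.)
This is the original image flipped horizontally (left ↔ right), then overlaid with an additional navy square.

The orange square is in the right of the first image and the left of the second — shapes on opposite sides of the vertical midline have swapped in a mirror flip. A navy square appears in the second image that is absent from the first.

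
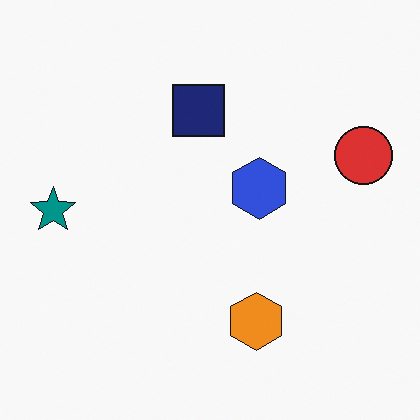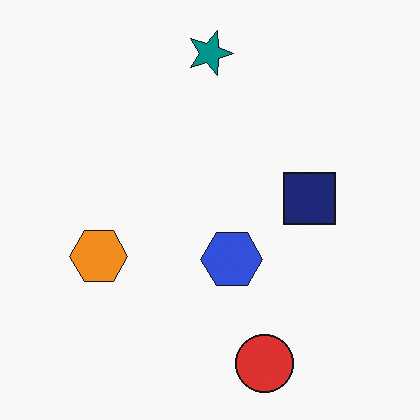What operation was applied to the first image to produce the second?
The transformation is: rotated 90° clockwise.

The red circle sits in the right of the first image and the bottom of the second — consistent with a whole-image 90° clockwise rotation.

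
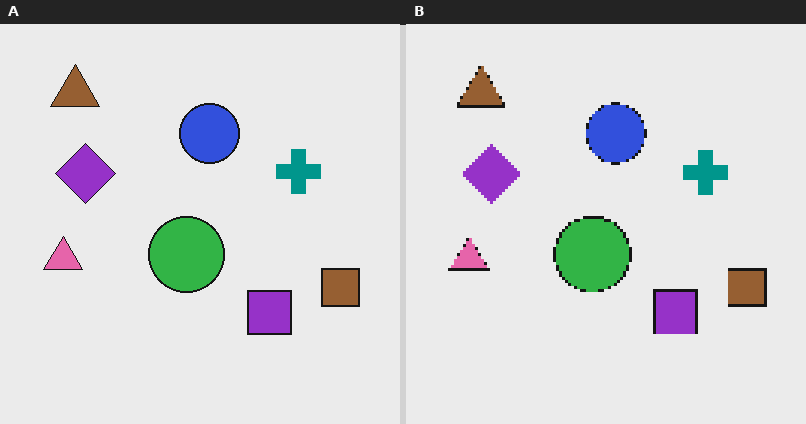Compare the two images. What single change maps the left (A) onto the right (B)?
The image was lightly pixelated (a mild mosaic effect).

Shapes are reduced to large square blocks; fine edges and outlines are lost — a downscale-then-upscale (mosaic) effect.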